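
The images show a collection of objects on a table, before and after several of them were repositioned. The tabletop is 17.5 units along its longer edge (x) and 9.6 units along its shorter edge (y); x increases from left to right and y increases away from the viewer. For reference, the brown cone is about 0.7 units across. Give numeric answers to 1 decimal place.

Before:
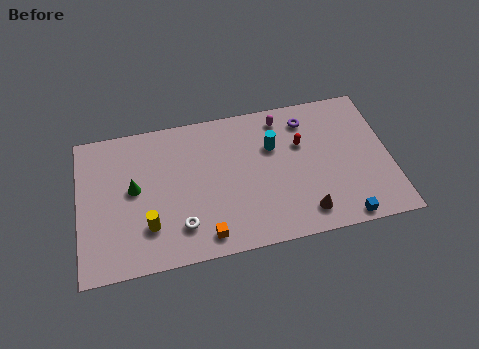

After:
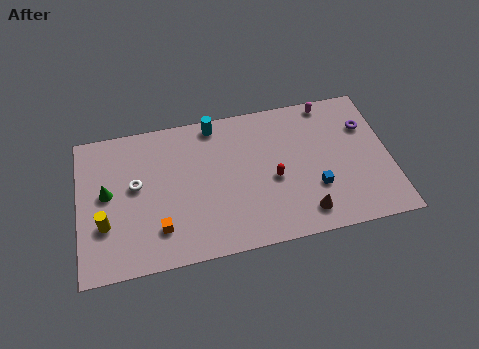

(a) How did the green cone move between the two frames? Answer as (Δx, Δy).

(-1.5, 0.0)

The green cone was at about (3.1, 5.2) and moved to about (1.6, 5.2).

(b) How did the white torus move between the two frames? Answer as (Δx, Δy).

(-2.4, 3.2)

From the two frames, the white torus sits at roughly (5.6, 2.2) before and (3.2, 5.4) after.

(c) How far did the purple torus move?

3.5

From (13.0, 7.8) to (16.3, 6.7), the purple torus covered √(3.3² + 1.1²) ≈ 3.5 units.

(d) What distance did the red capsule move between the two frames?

2.6

From (12.6, 6.2) to (10.9, 4.2), the red capsule covered √(1.7² + 2.0²) ≈ 2.6 units.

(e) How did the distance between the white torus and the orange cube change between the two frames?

+1.7

They were about 1.6 units apart before and 3.3 after — 1.7 units further apart.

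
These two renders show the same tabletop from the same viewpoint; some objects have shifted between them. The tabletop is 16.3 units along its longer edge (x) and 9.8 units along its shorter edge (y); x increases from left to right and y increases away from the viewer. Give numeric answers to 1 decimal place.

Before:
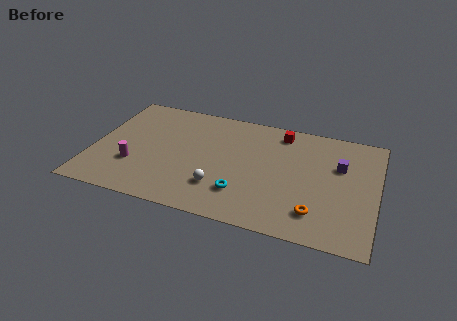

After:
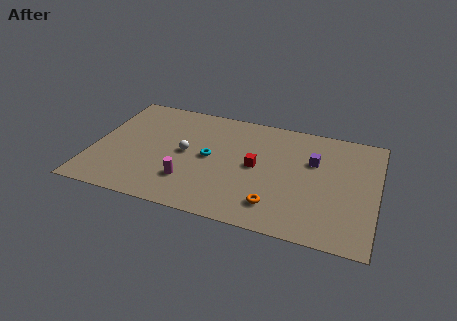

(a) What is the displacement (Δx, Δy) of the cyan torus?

(-2.1, 2.5)

The cyan torus was at about (8.8, 2.5) and moved to about (6.7, 5.0).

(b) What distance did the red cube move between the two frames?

3.6

From (10.6, 8.4) to (9.4, 5.0), the red cube covered √(1.2² + 3.4²) ≈ 3.6 units.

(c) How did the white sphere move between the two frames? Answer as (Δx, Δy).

(-2.2, 2.4)

The white sphere started near (7.5, 2.6) and ended near (5.3, 5.0).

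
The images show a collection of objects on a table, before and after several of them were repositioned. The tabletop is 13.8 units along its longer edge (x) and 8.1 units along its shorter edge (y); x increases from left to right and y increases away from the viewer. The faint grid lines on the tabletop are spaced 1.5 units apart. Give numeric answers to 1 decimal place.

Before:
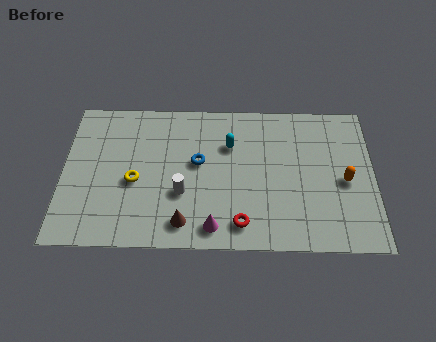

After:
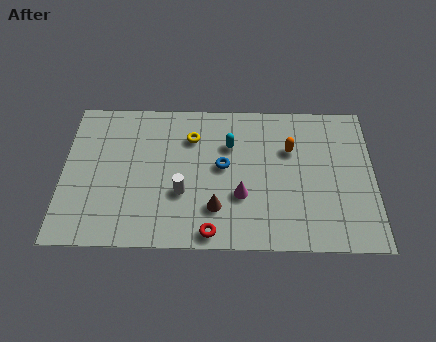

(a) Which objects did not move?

the white cylinder and the cyan capsule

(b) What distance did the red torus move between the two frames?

1.4

The red torus moved from about (7.9, 1.3) to (6.6, 0.8), a distance of √(1.3² + 0.5²) ≈ 1.4.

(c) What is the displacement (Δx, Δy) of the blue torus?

(1.1, -0.2)

The blue torus started near (6.0, 4.6) and ended near (7.1, 4.4).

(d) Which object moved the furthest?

the yellow torus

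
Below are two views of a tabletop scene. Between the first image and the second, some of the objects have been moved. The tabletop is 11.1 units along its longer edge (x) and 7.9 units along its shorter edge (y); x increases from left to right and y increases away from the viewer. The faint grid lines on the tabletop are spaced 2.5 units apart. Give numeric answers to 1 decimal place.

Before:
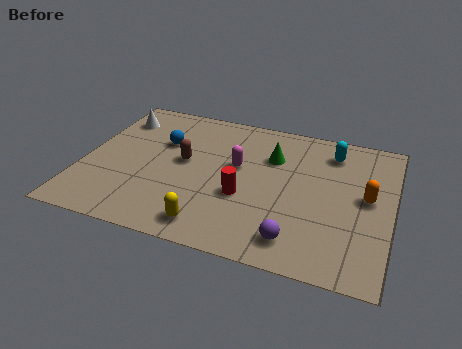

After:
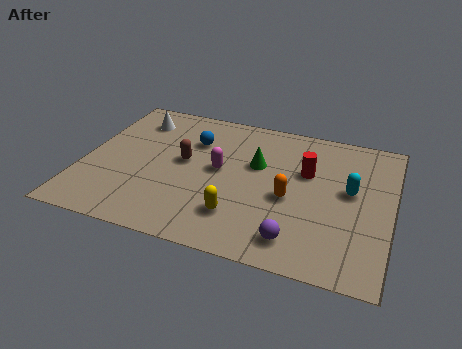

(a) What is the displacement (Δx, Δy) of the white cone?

(0.7, 0.1)

From the two frames, the white cone sits at roughly (0.9, 6.2) before and (1.6, 6.3) after.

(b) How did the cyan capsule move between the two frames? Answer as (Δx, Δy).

(0.8, -2.0)

The cyan capsule was at about (8.8, 6.4) and moved to about (9.6, 4.4).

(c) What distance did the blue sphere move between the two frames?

1.2

The blue sphere was near (2.7, 5.2) before and (3.8, 5.6) after, so it travelled √(1.1² + 0.4²) ≈ 1.2 units.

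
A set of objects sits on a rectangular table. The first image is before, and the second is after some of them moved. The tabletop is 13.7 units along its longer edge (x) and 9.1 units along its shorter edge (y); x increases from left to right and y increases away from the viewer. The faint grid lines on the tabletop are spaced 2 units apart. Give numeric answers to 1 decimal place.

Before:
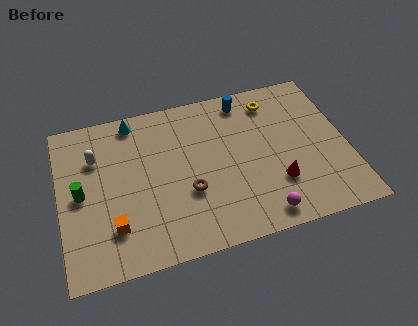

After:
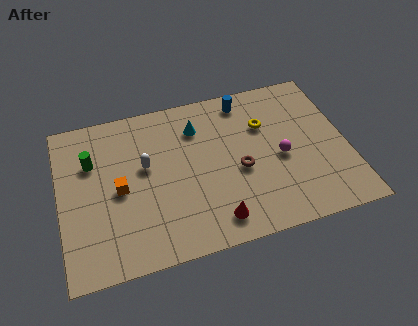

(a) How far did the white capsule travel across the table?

2.5

From (1.8, 6.4) to (4.1, 5.3), the white capsule covered √(2.3² + 1.1²) ≈ 2.5 units.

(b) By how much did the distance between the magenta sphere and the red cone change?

+2.5

The distance was about 1.8 in the first image and 4.3 in the second, so they moved 2.5 units further apart.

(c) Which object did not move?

the blue cylinder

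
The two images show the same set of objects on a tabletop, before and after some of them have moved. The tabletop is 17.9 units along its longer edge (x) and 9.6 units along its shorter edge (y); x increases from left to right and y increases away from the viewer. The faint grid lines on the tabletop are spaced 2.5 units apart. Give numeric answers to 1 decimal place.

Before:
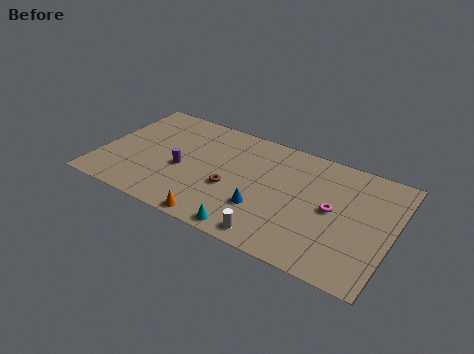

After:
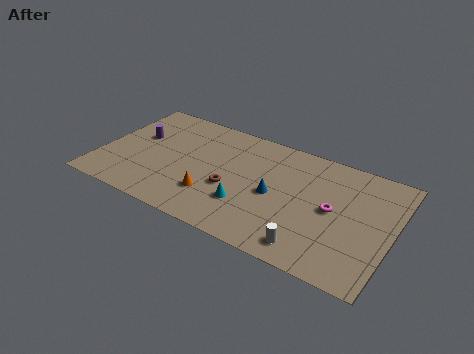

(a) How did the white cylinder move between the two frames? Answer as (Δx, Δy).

(2.2, 0.3)

The white cylinder started near (11.2, 1.1) and ended near (13.4, 1.4).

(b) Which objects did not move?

the magenta torus and the brown torus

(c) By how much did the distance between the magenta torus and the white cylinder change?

-1.3

They were about 4.9 units apart before and 3.6 after — 1.3 units closer together.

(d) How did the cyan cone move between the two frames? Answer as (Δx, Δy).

(-0.5, 2.0)

From the two frames, the cyan cone sits at roughly (9.8, 0.9) before and (9.3, 2.9) after.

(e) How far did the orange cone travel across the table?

2.0

From (7.8, 0.8) to (7.2, 2.7), the orange cone covered √(0.6² + 1.9²) ≈ 2.0 units.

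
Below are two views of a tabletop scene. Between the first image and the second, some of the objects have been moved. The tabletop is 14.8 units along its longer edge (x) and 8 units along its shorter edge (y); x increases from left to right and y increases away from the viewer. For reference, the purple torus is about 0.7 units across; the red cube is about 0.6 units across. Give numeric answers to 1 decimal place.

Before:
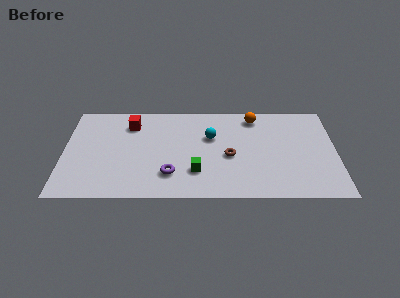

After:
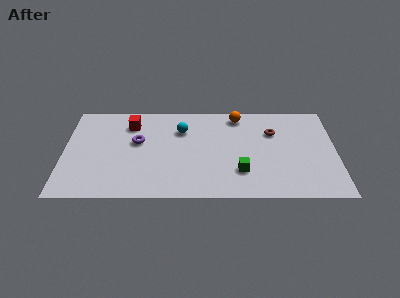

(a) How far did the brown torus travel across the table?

3.1

The brown torus was near (9.0, 3.5) before and (11.4, 5.5) after, so it travelled √(2.4² + 2.0²) ≈ 3.1 units.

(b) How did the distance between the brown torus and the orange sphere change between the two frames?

-1.2

They were about 3.6 units apart before and 2.4 after — 1.2 units closer together.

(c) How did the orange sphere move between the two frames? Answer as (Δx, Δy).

(-0.9, 0.1)

The orange sphere started near (10.4, 6.8) and ended near (9.5, 6.9).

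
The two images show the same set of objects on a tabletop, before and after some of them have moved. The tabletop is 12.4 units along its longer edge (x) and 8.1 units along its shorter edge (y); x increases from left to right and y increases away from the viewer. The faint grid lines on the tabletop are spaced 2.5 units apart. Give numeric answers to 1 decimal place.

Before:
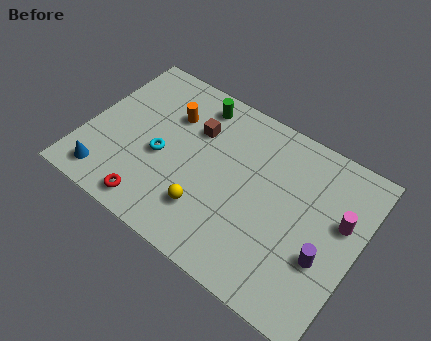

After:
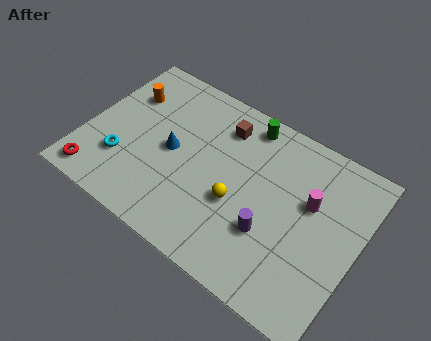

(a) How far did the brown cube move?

1.4

The brown cube moved from about (4.7, 5.6) to (5.8, 6.4), a distance of √(1.1² + 0.8²) ≈ 1.4.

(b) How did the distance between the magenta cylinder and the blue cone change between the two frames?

-4.5

They were about 10.8 units apart before and 6.3 after — 4.5 units closer together.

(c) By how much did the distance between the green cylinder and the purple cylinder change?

-2.9

The distance was about 7.7 in the first image and 4.8 in the second, so they moved 2.9 units closer together.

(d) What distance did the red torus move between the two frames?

2.6

From (3.6, 1.0) to (1.0, 1.0), the red torus covered √(2.6² + 0.0²) ≈ 2.6 units.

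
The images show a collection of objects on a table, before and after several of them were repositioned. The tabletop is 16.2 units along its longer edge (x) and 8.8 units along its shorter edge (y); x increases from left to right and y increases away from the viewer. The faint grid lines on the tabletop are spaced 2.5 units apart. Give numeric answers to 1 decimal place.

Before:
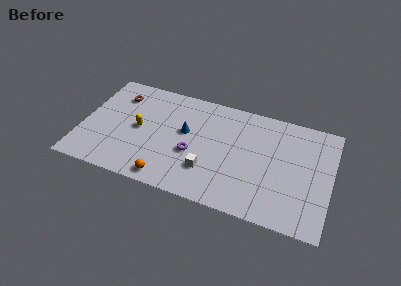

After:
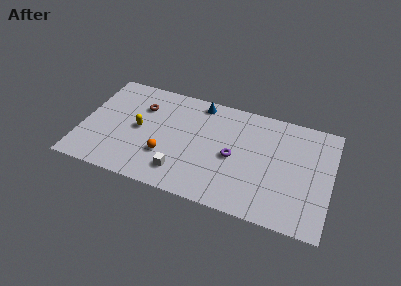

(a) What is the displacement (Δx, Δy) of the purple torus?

(2.6, 0.6)

From the two frames, the purple torus sits at roughly (7.3, 3.5) before and (9.9, 4.1) after.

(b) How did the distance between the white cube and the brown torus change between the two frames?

-2.2

Before: roughly 7.6 units apart; after: 5.4. That's 2.2 units closer together.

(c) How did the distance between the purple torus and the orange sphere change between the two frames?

+1.6

They were about 2.9 units apart before and 4.5 after — 1.6 units further apart.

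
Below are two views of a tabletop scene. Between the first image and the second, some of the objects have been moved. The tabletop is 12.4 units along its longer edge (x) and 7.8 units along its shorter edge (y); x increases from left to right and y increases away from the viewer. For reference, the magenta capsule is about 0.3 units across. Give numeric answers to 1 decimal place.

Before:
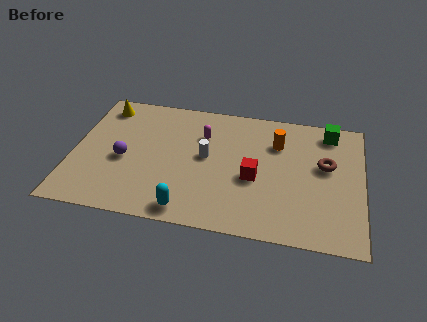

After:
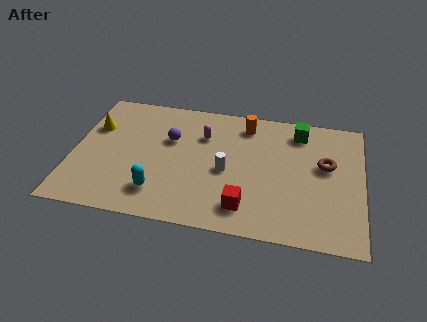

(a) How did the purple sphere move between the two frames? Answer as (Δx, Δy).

(1.9, 1.6)

The purple sphere was at about (2.2, 3.4) and moved to about (4.1, 5.0).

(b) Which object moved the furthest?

the purple sphere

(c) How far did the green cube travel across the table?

1.3

The green cube moved from about (10.9, 6.7) to (9.6, 6.5), a distance of √(1.3² + 0.2²) ≈ 1.3.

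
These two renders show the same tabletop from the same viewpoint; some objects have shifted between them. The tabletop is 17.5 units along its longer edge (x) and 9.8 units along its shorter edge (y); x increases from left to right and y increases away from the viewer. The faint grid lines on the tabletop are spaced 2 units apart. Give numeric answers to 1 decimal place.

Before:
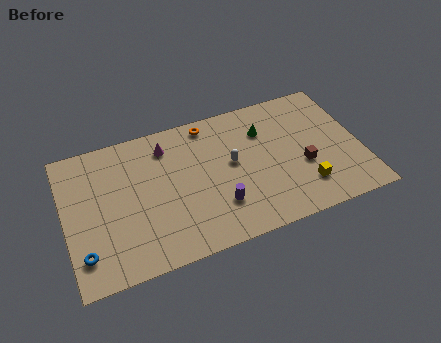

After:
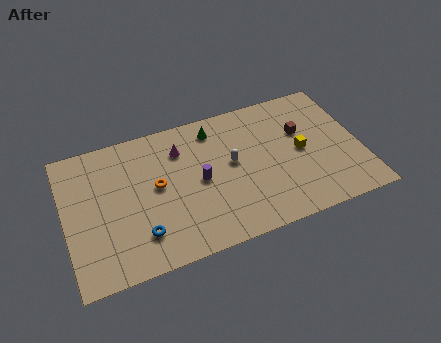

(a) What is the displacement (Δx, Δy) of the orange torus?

(-3.4, -3.4)

The orange torus started near (8.8, 8.7) and ended near (5.4, 5.3).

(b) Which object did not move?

the white capsule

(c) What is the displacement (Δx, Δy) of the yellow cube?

(0.1, 2.6)

From the two frames, the yellow cube sits at roughly (13.9, 2.3) before and (14.0, 4.9) after.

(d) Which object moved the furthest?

the orange torus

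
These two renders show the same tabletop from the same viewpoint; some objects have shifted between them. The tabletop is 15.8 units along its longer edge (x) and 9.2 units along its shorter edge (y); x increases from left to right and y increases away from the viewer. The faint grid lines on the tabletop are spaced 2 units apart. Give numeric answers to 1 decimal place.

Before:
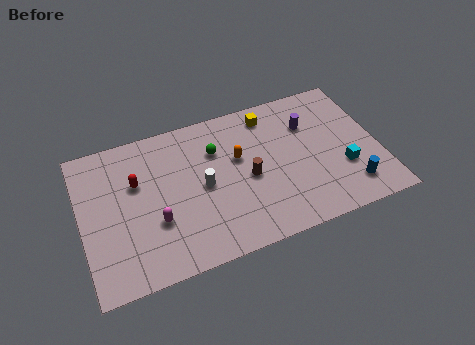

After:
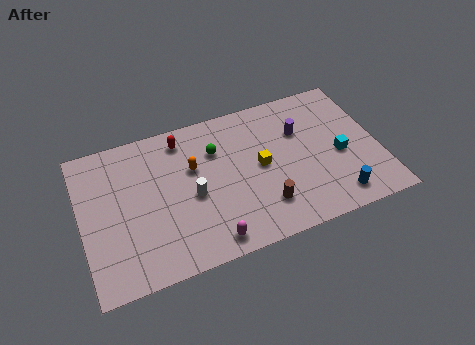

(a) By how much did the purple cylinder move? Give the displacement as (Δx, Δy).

(-0.5, -0.3)

The purple cylinder was at about (12.3, 6.5) and moved to about (11.8, 6.2).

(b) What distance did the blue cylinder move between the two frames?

0.9

The blue cylinder moved from about (14.0, 1.8) to (13.2, 1.4), a distance of √(0.8² + 0.4²) ≈ 0.9.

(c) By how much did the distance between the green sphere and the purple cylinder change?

-0.5

The distance was about 5.0 in the first image and 4.5 in the second, so they moved 0.5 units closer together.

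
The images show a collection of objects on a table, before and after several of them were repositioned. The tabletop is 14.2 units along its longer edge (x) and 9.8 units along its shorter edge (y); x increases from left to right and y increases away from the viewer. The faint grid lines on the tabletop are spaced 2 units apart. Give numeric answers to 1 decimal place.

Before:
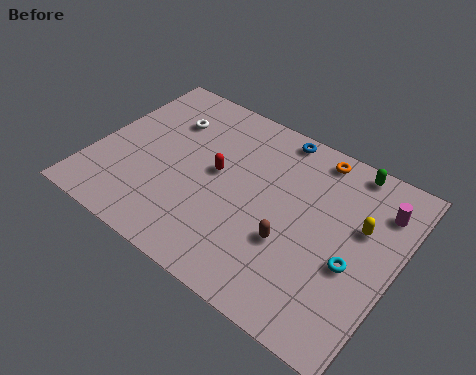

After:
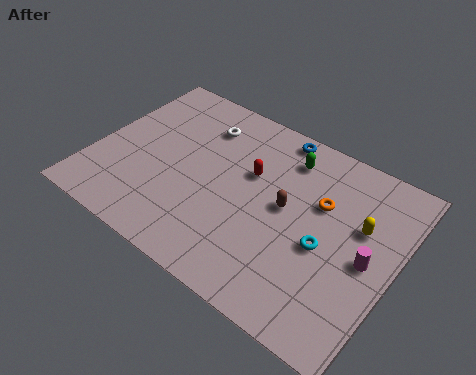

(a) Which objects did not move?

the blue torus and the yellow capsule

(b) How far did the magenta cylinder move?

2.9

The magenta cylinder was near (13.1, 7.5) before and (13.0, 4.6) after, so it travelled √(0.1² + 2.9²) ≈ 2.9 units.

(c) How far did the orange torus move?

2.5

The orange torus moved from about (9.8, 8.7) to (10.5, 6.3), a distance of √(0.7² + 2.4²) ≈ 2.5.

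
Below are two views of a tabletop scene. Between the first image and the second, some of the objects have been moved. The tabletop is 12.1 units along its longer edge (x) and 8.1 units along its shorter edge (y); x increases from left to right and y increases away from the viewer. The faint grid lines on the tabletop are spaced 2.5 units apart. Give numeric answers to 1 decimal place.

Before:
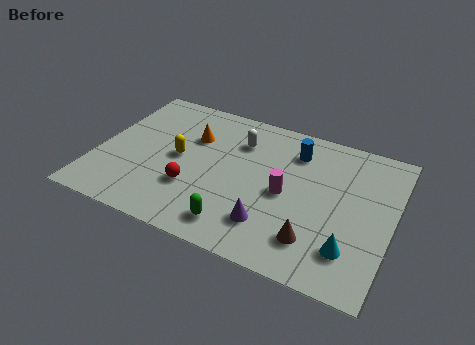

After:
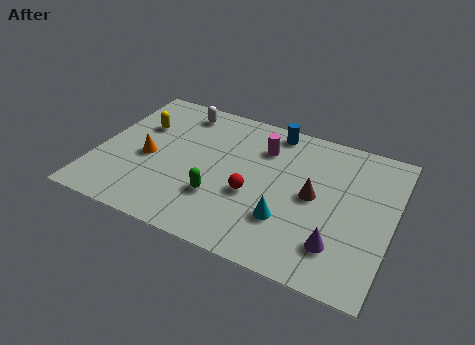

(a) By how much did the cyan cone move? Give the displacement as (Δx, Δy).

(-2.6, 0.5)

The cyan cone was at about (10.6, 1.9) and moved to about (8.0, 2.4).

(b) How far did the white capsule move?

2.8

The white capsule moved from about (5.6, 6.0) to (3.0, 6.9), a distance of √(2.6² + 0.9²) ≈ 2.8.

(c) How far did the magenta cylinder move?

2.5

The magenta cylinder was near (7.8, 3.8) before and (6.6, 6.0) after, so it travelled √(1.2² + 2.2²) ≈ 2.5 units.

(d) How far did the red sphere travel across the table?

2.5

The red sphere moved from about (4.1, 2.6) to (6.5, 3.2), a distance of √(2.4² + 0.6²) ≈ 2.5.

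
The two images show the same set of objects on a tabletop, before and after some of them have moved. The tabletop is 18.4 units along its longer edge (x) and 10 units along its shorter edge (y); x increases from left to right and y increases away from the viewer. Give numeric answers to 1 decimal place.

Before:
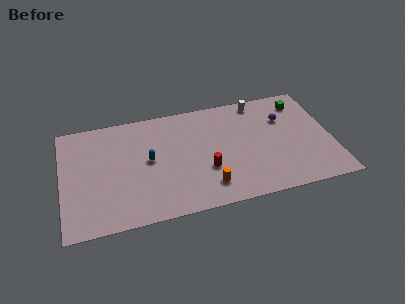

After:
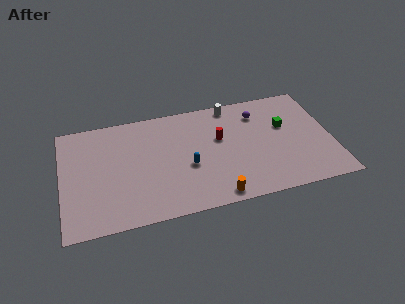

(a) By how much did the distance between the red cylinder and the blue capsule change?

-1.2

Before: roughly 4.2 units apart; after: 3.0. That's 1.2 units closer together.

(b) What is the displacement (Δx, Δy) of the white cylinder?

(-1.9, 0.1)

From the two frames, the white cylinder sits at roughly (13.7, 8.9) before and (11.8, 9.0) after.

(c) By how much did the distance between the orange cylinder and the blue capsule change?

-1.5

Before: roughly 5.0 units apart; after: 3.5. That's 1.5 units closer together.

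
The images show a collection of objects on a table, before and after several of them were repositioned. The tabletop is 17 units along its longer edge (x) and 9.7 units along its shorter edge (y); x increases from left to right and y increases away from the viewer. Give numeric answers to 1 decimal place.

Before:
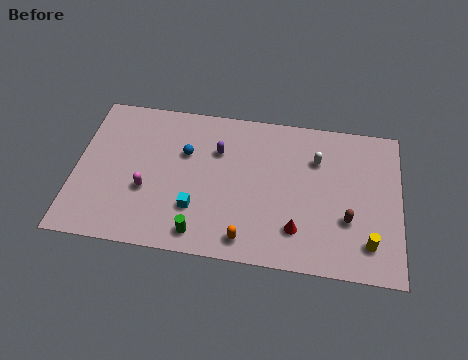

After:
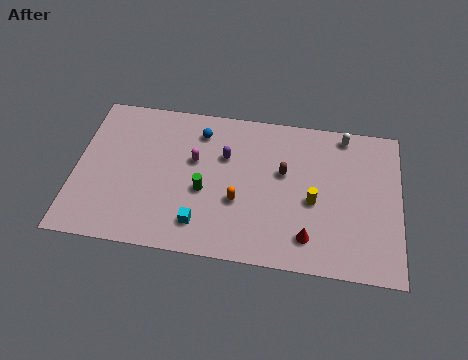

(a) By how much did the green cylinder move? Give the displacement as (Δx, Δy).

(0.1, 2.7)

From the two frames, the green cylinder sits at roughly (6.7, 1.3) before and (6.8, 4.0) after.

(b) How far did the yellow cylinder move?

3.6

From (15.4, 2.0) to (12.5, 4.2), the yellow cylinder covered √(2.9² + 2.2²) ≈ 3.6 units.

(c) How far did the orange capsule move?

2.4

The orange capsule moved from about (9.1, 1.3) to (8.6, 3.6), a distance of √(0.5² + 2.3²) ≈ 2.4.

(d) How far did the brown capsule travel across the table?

4.2

The brown capsule was near (14.3, 3.3) before and (10.9, 5.8) after, so it travelled √(3.4² + 2.5²) ≈ 4.2 units.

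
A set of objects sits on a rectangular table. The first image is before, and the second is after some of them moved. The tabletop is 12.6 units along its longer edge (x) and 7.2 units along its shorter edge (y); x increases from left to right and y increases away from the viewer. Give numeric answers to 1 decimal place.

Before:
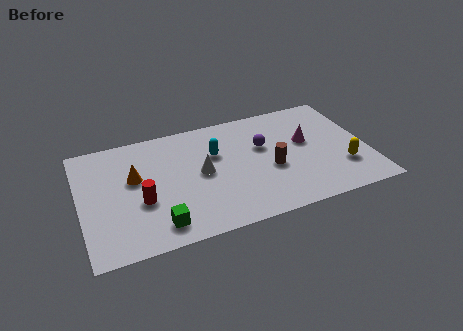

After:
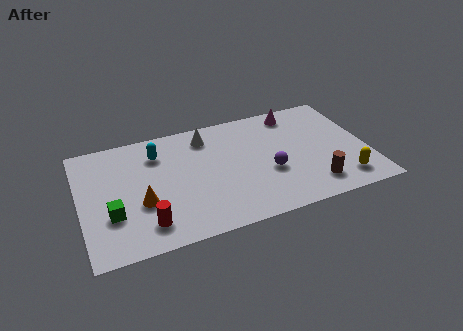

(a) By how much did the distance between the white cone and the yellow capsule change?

+0.9

Before: roughly 6.3 units apart; after: 7.2. That's 0.9 units further apart.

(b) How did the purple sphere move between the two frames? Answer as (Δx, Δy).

(0.1, -1.7)

The purple sphere started near (8.1, 4.5) and ended near (8.2, 2.8).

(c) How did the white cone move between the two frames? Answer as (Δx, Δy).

(0.4, 2.2)

From the two frames, the white cone sits at roughly (5.3, 3.7) before and (5.7, 5.9) after.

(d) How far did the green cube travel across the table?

2.2

The green cube was near (3.2, 1.2) before and (1.3, 2.4) after, so it travelled √(1.9² + 1.2²) ≈ 2.2 units.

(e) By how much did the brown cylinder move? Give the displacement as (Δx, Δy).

(1.7, -1.6)

From the two frames, the brown cylinder sits at roughly (8.3, 3.0) before and (10.0, 1.4) after.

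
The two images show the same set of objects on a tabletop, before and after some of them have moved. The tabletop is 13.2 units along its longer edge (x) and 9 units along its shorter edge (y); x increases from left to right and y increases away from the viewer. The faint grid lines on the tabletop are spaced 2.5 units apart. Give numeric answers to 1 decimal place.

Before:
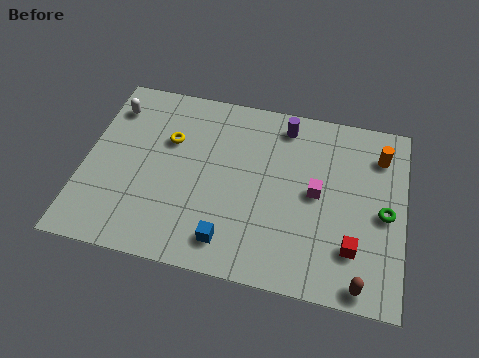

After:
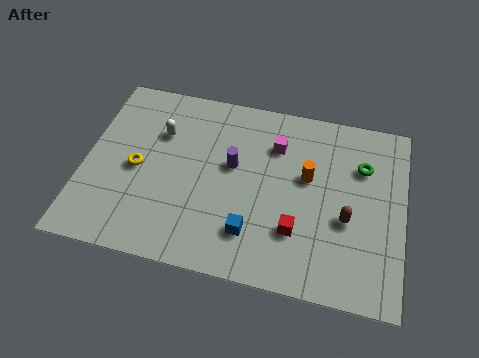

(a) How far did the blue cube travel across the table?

1.1

The blue cube moved from about (6.2, 1.5) to (7.1, 2.1), a distance of √(0.9² + 0.6²) ≈ 1.1.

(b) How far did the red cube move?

2.3

From (11.2, 2.3) to (8.9, 2.6), the red cube covered √(2.3² + 0.3²) ≈ 2.3 units.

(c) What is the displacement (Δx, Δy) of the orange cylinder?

(-2.9, -1.7)

From the two frames, the orange cylinder sits at roughly (12.1, 7.0) before and (9.2, 5.3) after.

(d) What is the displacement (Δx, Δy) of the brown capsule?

(-0.7, 2.8)

From the two frames, the brown capsule sits at roughly (11.6, 0.8) before and (10.9, 3.6) after.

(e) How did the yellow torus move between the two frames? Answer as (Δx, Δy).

(-1.2, -1.7)

The yellow torus started near (3.4, 5.9) and ended near (2.2, 4.2).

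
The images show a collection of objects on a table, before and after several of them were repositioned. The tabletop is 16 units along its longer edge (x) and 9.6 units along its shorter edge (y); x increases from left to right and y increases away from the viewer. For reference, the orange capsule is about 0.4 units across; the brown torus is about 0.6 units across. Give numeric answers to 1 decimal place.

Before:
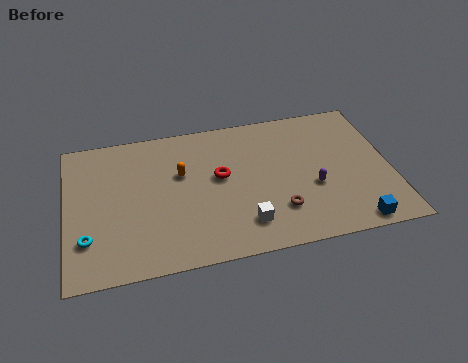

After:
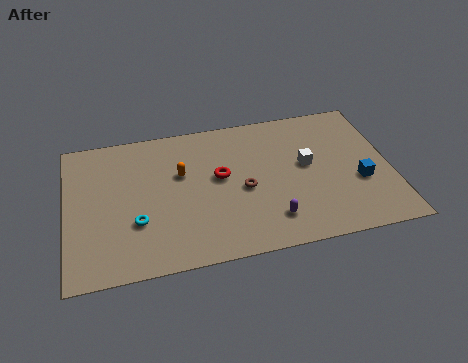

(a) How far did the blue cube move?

2.7

From (13.9, 0.9) to (14.4, 3.6), the blue cube covered √(0.5² + 2.7²) ≈ 2.7 units.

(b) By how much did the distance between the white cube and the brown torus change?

+1.6

They were about 1.8 units apart before and 3.4 after — 1.6 units further apart.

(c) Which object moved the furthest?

the white cube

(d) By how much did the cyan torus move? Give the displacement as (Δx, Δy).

(2.4, 0.6)

The cyan torus started near (1.0, 2.6) and ended near (3.4, 3.2).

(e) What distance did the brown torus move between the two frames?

2.4

The brown torus was near (10.3, 2.5) before and (8.7, 4.3) after, so it travelled √(1.6² + 1.8²) ≈ 2.4 units.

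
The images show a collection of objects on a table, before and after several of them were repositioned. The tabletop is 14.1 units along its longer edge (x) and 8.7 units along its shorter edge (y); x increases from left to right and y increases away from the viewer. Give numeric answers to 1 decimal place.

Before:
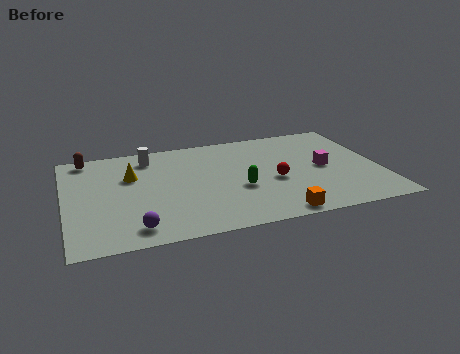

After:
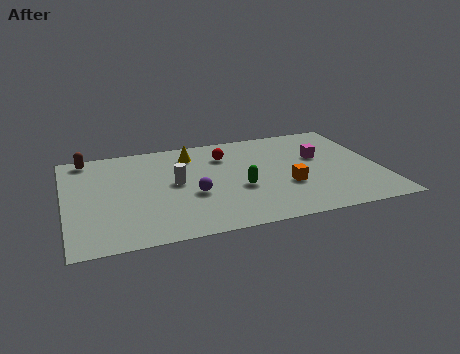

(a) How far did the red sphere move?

3.4

The red sphere was near (9.3, 3.7) before and (7.3, 6.5) after, so it travelled √(2.0² + 2.8²) ≈ 3.4 units.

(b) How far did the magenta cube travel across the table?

1.0

The magenta cube moved from about (11.6, 4.3) to (11.5, 5.3), a distance of √(0.1² + 1.0²) ≈ 1.0.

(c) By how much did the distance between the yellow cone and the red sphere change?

-5.0

Before: roughly 6.6 units apart; after: 1.6. That's 5.0 units closer together.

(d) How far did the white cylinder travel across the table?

2.8

The white cylinder moved from about (3.9, 7.2) to (4.9, 4.6), a distance of √(1.0² + 2.6²) ≈ 2.8.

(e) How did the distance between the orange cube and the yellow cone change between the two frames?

-2.2

They were about 7.8 units apart before and 5.6 after — 2.2 units closer together.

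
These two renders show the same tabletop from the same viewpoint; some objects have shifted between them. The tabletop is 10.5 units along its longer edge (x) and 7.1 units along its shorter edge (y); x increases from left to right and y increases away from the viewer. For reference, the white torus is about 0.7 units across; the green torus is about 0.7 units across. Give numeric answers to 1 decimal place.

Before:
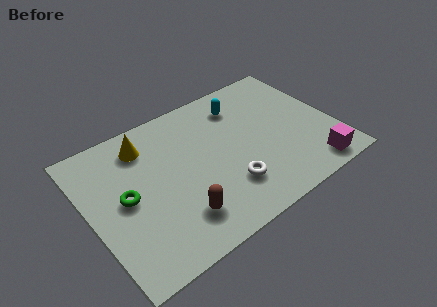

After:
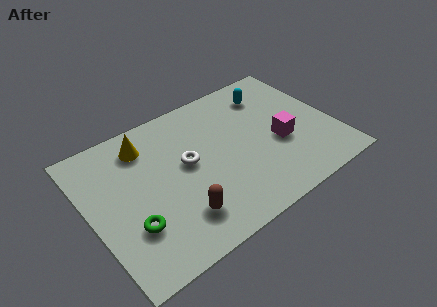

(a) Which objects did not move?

the brown capsule and the yellow cone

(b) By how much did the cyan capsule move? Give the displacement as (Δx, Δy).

(1.3, 0.0)

From the two frames, the cyan capsule sits at roughly (6.9, 5.6) before and (8.2, 5.6) after.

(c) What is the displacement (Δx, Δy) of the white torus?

(-1.4, 2.0)

From the two frames, the white torus sits at roughly (5.6, 1.9) before and (4.2, 3.9) after.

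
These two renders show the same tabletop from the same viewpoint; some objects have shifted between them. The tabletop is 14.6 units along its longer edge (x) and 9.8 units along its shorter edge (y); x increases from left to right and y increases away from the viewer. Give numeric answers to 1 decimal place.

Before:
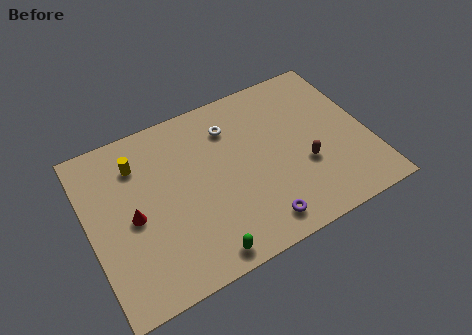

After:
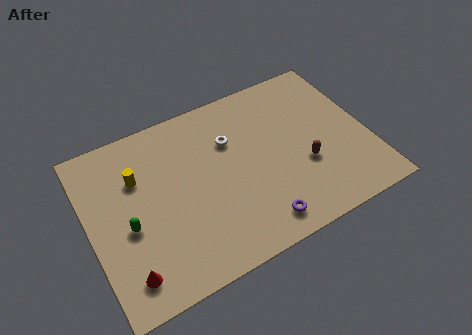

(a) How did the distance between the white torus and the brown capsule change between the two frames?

-0.5

The distance was about 5.2 in the first image and 4.7 in the second, so they moved 0.5 units closer together.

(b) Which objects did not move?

the brown capsule and the purple torus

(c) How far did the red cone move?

3.0

From (2.2, 4.6) to (1.5, 1.7), the red cone covered √(0.7² + 2.9²) ≈ 3.0 units.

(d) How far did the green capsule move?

4.7

The green capsule was near (5.3, 1.0) before and (1.9, 4.2) after, so it travelled √(3.4² + 3.2²) ≈ 4.7 units.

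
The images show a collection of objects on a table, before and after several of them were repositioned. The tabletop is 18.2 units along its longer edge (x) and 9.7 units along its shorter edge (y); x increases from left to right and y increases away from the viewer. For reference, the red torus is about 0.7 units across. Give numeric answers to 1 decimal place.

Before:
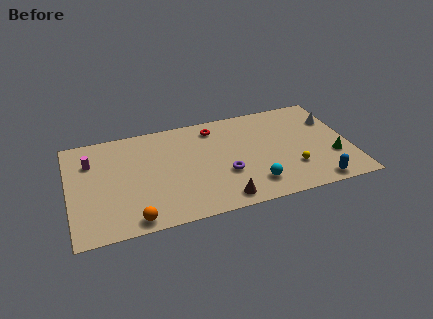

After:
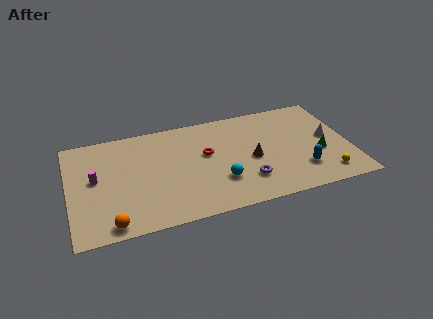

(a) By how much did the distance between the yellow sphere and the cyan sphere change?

+4.2

Before: roughly 2.7 units apart; after: 6.9. That's 4.2 units further apart.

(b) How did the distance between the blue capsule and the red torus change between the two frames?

-2.6

The distance was about 9.4 in the first image and 6.8 in the second, so they moved 2.6 units closer together.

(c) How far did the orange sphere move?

1.4

The orange sphere was near (3.9, 1.0) before and (2.5, 1.0) after, so it travelled √(1.4² + 0.0²) ≈ 1.4 units.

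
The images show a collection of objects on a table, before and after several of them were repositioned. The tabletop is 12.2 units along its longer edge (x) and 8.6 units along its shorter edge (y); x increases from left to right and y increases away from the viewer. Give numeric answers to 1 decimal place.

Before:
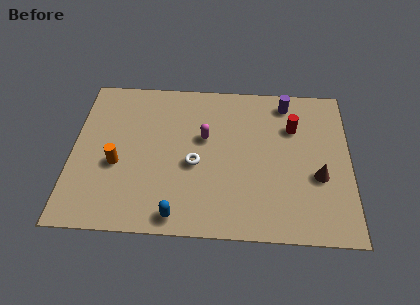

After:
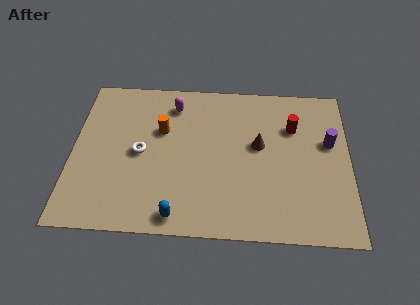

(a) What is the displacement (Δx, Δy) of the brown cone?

(-2.6, 1.6)

From the two frames, the brown cone sits at roughly (10.8, 3.3) before and (8.2, 4.9) after.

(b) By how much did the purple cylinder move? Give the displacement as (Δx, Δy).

(1.9, -2.2)

The purple cylinder started near (9.4, 7.4) and ended near (11.3, 5.2).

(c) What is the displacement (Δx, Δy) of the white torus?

(-2.4, 0.5)

From the two frames, the white torus sits at roughly (5.4, 3.7) before and (3.0, 4.2) after.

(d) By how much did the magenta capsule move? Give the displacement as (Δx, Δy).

(-1.4, 1.8)

The magenta capsule started near (5.8, 5.2) and ended near (4.4, 7.0).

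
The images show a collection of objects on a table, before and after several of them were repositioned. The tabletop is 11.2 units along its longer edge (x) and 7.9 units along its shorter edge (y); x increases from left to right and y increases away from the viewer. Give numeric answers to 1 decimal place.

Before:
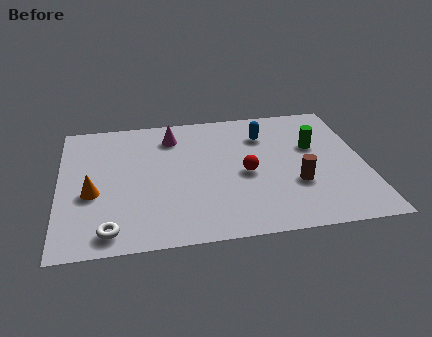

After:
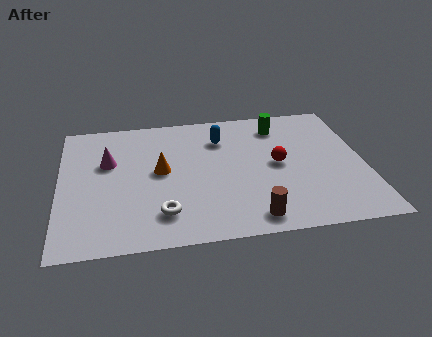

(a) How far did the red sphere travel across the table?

1.3

The red sphere was near (6.8, 3.6) before and (8.0, 4.0) after, so it travelled √(1.2² + 0.4²) ≈ 1.3 units.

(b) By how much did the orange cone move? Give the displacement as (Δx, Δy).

(2.5, 1.0)

The orange cone started near (1.2, 3.2) and ended near (3.7, 4.2).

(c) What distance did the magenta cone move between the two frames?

2.7

The magenta cone moved from about (4.2, 6.3) to (1.8, 5.0), a distance of √(2.4² + 1.3²) ≈ 2.7.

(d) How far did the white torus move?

2.0

The white torus was near (1.8, 1.0) before and (3.7, 1.7) after, so it travelled √(1.9² + 0.7²) ≈ 2.0 units.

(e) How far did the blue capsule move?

1.6

The blue capsule was near (7.6, 5.9) before and (6.0, 5.9) after, so it travelled √(1.6² + 0.0²) ≈ 1.6 units.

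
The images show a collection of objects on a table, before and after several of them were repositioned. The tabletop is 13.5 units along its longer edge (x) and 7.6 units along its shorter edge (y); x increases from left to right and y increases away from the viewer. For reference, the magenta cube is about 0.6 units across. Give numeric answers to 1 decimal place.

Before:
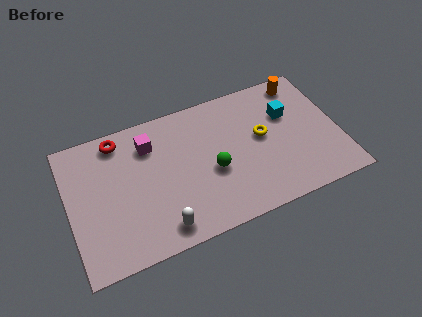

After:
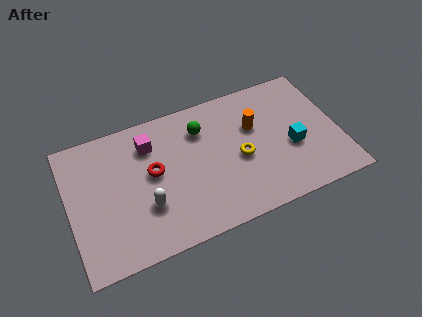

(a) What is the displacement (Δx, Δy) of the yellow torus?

(-1.2, -0.8)

From the two frames, the yellow torus sits at roughly (9.7, 4.2) before and (8.5, 3.4) after.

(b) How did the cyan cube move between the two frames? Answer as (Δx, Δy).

(0.0, -1.9)

The cyan cube was at about (11.1, 5.0) and moved to about (11.1, 3.1).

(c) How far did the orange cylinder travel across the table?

3.1

The orange cylinder moved from about (12.0, 6.6) to (9.4, 4.9), a distance of √(2.6² + 1.7²) ≈ 3.1.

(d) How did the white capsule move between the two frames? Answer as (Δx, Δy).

(-0.6, 1.4)

From the two frames, the white capsule sits at roughly (4.3, 1.1) before and (3.7, 2.5) after.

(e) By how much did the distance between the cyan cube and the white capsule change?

-0.4

Before: roughly 7.8 units apart; after: 7.4. That's 0.4 units closer together.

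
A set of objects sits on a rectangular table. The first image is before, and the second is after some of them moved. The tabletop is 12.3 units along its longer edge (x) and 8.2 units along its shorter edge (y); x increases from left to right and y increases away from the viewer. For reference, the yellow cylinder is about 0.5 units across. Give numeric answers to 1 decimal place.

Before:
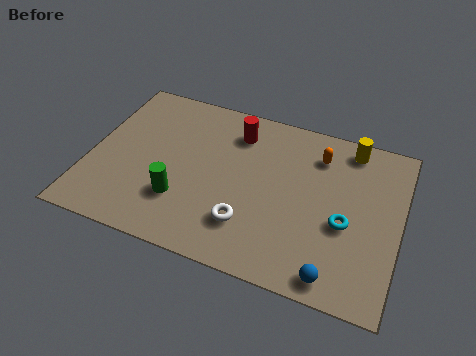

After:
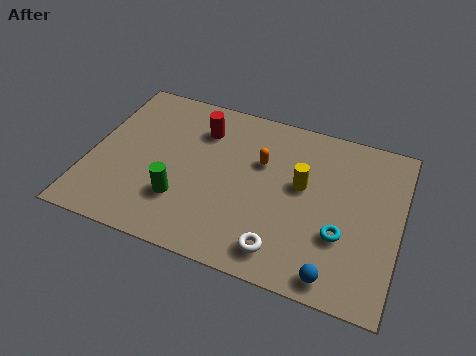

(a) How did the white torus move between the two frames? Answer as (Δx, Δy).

(1.4, -0.8)

The white torus started near (6.5, 2.1) and ended near (7.9, 1.3).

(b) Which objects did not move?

the green cylinder and the blue sphere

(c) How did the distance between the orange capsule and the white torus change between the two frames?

-0.7

They were about 4.9 units apart before and 4.2 after — 0.7 units closer together.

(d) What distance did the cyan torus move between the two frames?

0.6

The cyan torus was near (10.2, 3.4) before and (10.1, 2.8) after, so it travelled √(0.1² + 0.6²) ≈ 0.6 units.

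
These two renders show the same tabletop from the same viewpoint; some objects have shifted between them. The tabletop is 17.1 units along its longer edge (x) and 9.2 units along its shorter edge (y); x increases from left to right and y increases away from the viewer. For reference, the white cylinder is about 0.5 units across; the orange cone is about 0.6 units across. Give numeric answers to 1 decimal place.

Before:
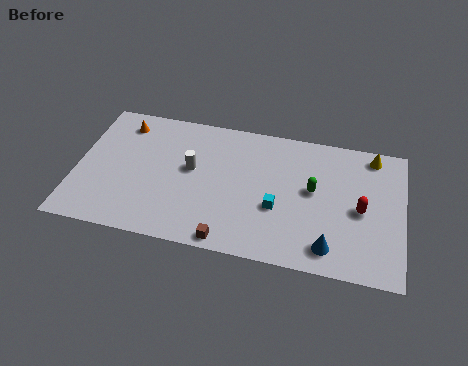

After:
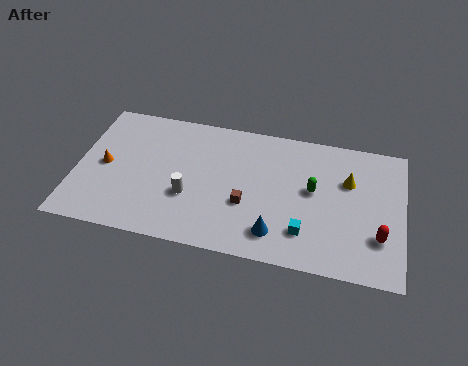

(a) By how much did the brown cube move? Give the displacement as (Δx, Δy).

(0.8, 2.6)

From the two frames, the brown cube sits at roughly (8.2, 0.8) before and (9.0, 3.4) after.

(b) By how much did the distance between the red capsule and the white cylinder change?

+1.0

Before: roughly 8.9 units apart; after: 9.9. That's 1.0 units further apart.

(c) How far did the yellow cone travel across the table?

2.3

The yellow cone was near (15.4, 8.1) before and (14.2, 6.1) after, so it travelled √(1.2² + 2.0²) ≈ 2.3 units.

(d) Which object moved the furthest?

the orange cone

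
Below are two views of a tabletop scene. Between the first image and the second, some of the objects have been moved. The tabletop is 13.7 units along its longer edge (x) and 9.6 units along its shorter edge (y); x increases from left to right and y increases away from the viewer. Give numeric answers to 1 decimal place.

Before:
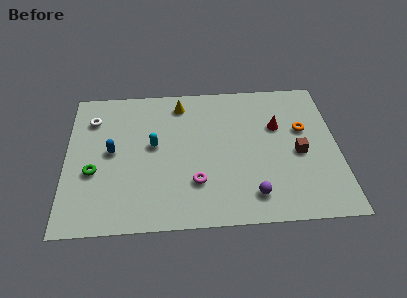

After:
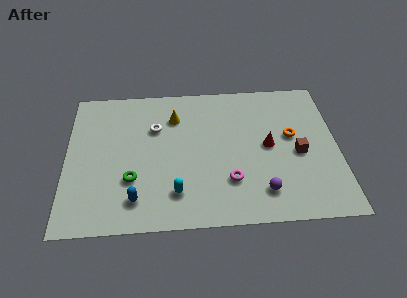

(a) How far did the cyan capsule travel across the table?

3.4

From (4.4, 5.3) to (5.5, 2.1), the cyan capsule covered √(1.1² + 3.2²) ≈ 3.4 units.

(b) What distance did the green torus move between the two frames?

2.0

The green torus was near (1.4, 3.7) before and (3.3, 3.1) after, so it travelled √(1.9² + 0.6²) ≈ 2.0 units.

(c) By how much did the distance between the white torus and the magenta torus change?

-1.6

They were about 6.9 units apart before and 5.3 after — 1.6 units closer together.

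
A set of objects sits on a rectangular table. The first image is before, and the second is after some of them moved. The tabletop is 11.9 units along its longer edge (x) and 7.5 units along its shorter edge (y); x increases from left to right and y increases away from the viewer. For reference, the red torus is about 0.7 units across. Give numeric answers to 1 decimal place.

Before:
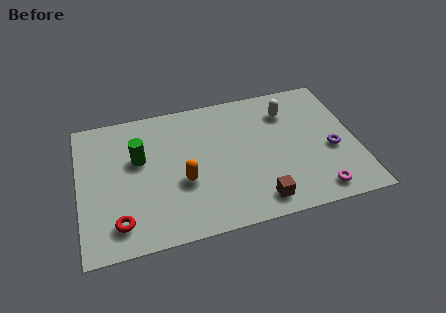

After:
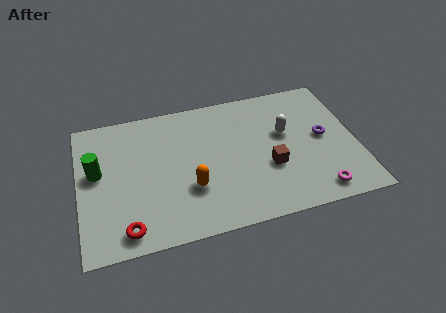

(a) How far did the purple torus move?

0.9

The purple torus moved from about (10.8, 3.1) to (10.5, 3.9), a distance of √(0.3² + 0.8²) ≈ 0.9.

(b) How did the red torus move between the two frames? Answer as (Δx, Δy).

(0.3, -0.4)

The red torus was at about (1.6, 1.4) and moved to about (1.9, 1.0).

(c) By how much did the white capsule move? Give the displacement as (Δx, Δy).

(-0.2, -1.2)

The white capsule started near (9.1, 5.7) and ended near (8.9, 4.5).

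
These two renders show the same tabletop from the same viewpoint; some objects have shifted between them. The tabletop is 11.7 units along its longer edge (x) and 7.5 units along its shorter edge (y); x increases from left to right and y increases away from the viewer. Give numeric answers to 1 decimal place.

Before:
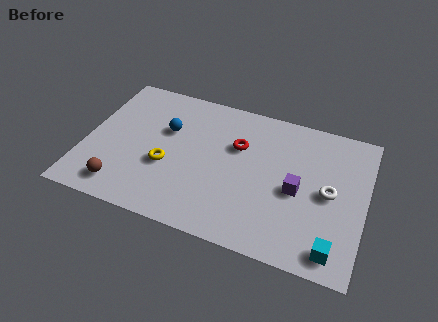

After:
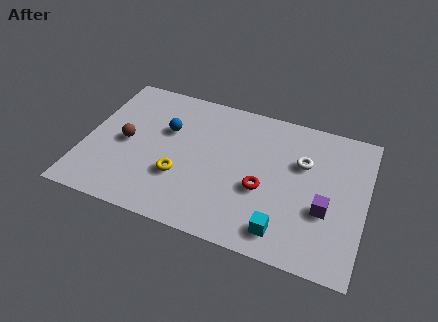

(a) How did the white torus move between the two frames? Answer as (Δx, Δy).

(-1.2, 1.2)

From the two frames, the white torus sits at roughly (10.2, 3.7) before and (9.0, 4.9) after.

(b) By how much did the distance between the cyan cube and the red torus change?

-3.7

Before: roughly 5.8 units apart; after: 2.1. That's 3.7 units closer together.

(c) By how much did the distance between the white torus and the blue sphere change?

-1.3

The distance was about 7.0 in the first image and 5.7 in the second, so they moved 1.3 units closer together.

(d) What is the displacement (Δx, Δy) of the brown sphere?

(-0.1, 2.4)

The brown sphere started near (1.8, 1.2) and ended near (1.7, 3.6).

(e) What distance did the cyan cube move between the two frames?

2.1

The cyan cube moved from about (10.6, 1.0) to (8.5, 1.2), a distance of √(2.1² + 0.2²) ≈ 2.1.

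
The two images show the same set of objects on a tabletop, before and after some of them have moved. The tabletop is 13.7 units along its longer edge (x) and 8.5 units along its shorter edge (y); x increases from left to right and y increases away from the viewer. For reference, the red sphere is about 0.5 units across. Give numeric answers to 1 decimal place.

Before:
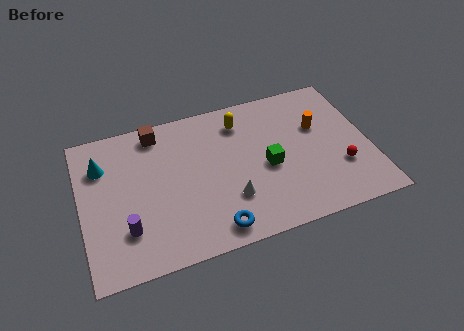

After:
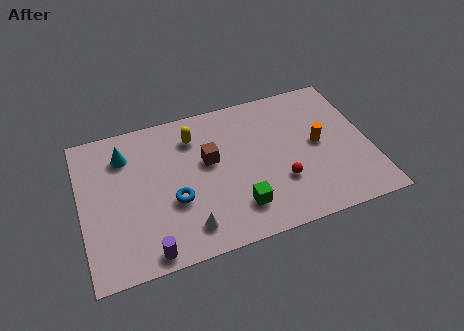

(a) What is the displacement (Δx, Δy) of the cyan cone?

(1.1, 0.3)

The cyan cone was at about (1.1, 6.2) and moved to about (2.2, 6.5).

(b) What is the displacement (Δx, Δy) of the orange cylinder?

(-0.1, -1.0)

From the two frames, the orange cylinder sits at roughly (11.4, 5.4) before and (11.3, 4.4) after.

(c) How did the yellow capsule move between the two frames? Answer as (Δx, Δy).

(-2.3, -0.2)

The yellow capsule started near (7.8, 6.8) and ended near (5.5, 6.6).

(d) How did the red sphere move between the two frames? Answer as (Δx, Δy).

(-2.9, 0.0)

From the two frames, the red sphere sits at roughly (12.2, 2.7) before and (9.3, 2.7) after.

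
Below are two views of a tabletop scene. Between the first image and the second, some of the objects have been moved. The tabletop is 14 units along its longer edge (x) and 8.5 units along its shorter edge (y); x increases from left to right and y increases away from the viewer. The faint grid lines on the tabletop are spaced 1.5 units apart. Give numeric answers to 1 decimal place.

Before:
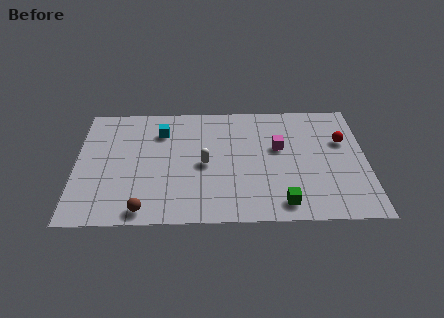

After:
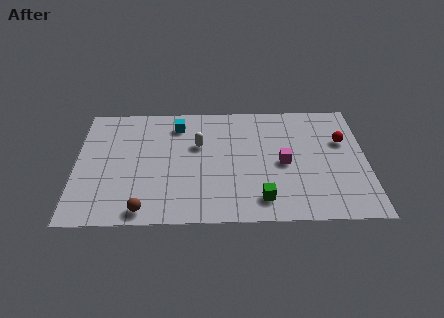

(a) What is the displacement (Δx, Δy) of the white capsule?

(-0.3, 1.4)

From the two frames, the white capsule sits at roughly (6.2, 4.0) before and (5.9, 5.4) after.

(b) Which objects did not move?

the red sphere and the brown sphere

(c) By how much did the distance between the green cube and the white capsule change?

+0.3

Before: roughly 4.6 units apart; after: 4.9. That's 0.3 units further apart.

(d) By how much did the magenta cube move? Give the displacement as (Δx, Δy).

(0.2, -1.1)

The magenta cube was at about (9.8, 5.1) and moved to about (10.0, 4.0).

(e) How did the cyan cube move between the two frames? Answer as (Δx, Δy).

(0.8, 0.5)

From the two frames, the cyan cube sits at roughly (4.1, 6.4) before and (4.9, 6.9) after.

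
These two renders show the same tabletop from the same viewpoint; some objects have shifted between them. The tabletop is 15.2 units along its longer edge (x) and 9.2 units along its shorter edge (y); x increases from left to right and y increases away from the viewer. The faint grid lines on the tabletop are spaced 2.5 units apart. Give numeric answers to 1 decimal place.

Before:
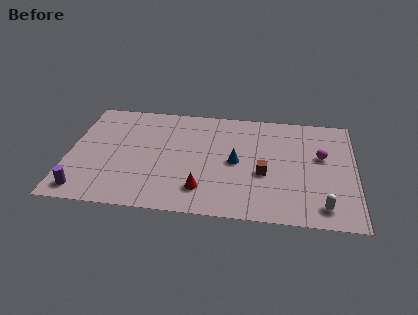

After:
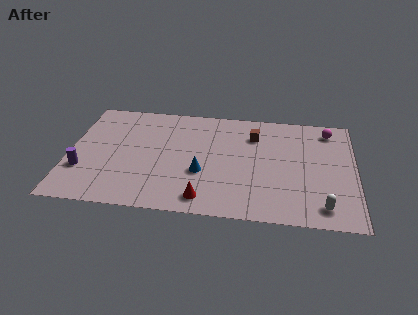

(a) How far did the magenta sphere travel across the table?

2.3

From (13.4, 5.5) to (13.8, 7.8), the magenta sphere covered √(0.4² + 2.3²) ≈ 2.3 units.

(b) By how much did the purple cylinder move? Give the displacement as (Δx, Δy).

(-0.2, 1.7)

The purple cylinder was at about (1.0, 1.2) and moved to about (0.8, 2.9).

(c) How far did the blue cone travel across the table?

2.1

The blue cone moved from about (8.9, 4.5) to (7.1, 3.4), a distance of √(1.8² + 1.1²) ≈ 2.1.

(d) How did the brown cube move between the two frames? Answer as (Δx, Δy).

(-0.6, 3.2)

The brown cube started near (10.4, 3.7) and ended near (9.8, 6.9).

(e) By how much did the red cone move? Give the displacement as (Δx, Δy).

(0.1, -0.7)

From the two frames, the red cone sits at roughly (7.2, 2.0) before and (7.3, 1.3) after.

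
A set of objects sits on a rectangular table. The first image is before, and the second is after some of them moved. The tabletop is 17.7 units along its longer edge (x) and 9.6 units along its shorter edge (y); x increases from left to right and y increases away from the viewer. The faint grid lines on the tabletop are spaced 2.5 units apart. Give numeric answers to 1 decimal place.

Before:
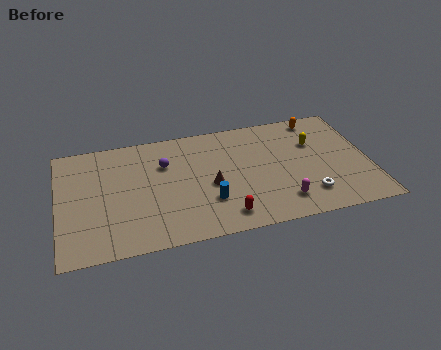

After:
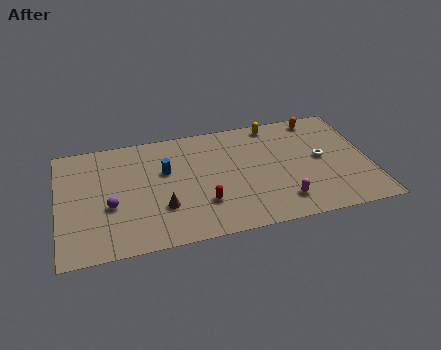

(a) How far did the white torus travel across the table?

3.1

The white torus was near (14.0, 2.1) before and (15.0, 5.0) after, so it travelled √(1.0² + 2.9²) ≈ 3.1 units.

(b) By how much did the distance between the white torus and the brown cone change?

+3.6

They were about 5.8 units apart before and 9.4 after — 3.6 units further apart.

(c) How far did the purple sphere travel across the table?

4.3

The purple sphere moved from about (6.1, 6.6) to (2.9, 3.8), a distance of √(3.2² + 2.8²) ≈ 4.3.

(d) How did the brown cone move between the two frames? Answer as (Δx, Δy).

(-2.8, -1.2)

The brown cone started near (8.6, 4.2) and ended near (5.8, 3.0).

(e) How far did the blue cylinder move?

3.9

From (8.4, 2.9) to (6.1, 6.0), the blue cylinder covered √(2.3² + 3.1²) ≈ 3.9 units.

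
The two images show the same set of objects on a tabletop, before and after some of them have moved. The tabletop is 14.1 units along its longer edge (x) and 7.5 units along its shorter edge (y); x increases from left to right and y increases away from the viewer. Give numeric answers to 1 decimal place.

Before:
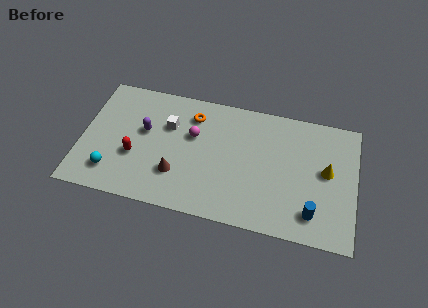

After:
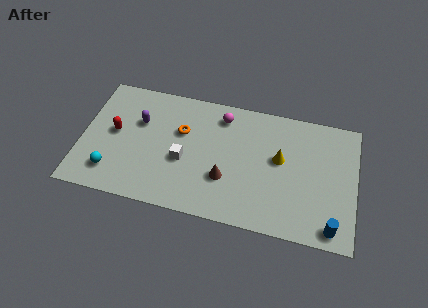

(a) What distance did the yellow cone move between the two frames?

2.4

The yellow cone moved from about (12.6, 4.1) to (10.2, 4.3), a distance of √(2.4² + 0.2²) ≈ 2.4.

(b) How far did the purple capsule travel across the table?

0.6

The purple capsule was near (3.2, 4.4) before and (2.9, 4.9) after, so it travelled √(0.3² + 0.5²) ≈ 0.6 units.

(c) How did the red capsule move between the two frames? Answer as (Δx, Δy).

(-1.1, 1.2)

The red capsule started near (2.8, 2.8) and ended near (1.7, 4.0).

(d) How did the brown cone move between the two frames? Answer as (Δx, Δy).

(2.5, 0.3)

The brown cone started near (5.0, 2.2) and ended near (7.5, 2.5).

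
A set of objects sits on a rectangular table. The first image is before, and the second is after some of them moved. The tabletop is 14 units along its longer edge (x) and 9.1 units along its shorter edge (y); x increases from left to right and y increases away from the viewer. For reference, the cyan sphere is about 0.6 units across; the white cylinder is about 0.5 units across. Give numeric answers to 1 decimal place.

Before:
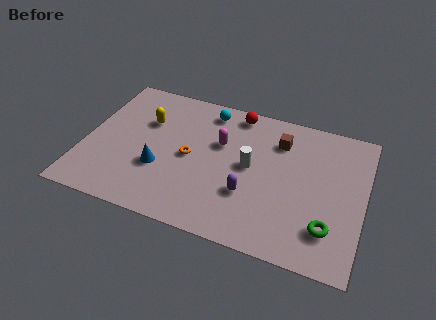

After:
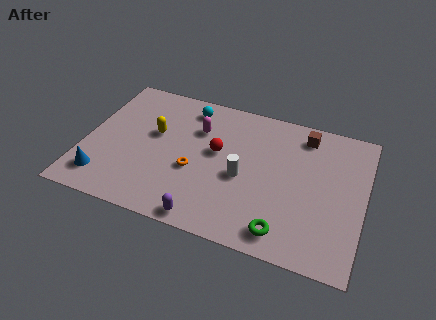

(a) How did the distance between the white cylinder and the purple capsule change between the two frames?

+1.7

The distance was about 1.8 in the first image and 3.5 in the second, so they moved 1.7 units further apart.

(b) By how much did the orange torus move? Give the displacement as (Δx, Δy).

(0.3, -0.8)

The orange torus was at about (5.3, 4.4) and moved to about (5.6, 3.6).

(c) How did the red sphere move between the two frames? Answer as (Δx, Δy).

(-0.7, -2.9)

From the two frames, the red sphere sits at roughly (7.3, 8.1) before and (6.6, 5.2) after.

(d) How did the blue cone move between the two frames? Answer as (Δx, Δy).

(-2.7, -1.5)

The blue cone started near (3.9, 3.2) and ended near (1.2, 1.7).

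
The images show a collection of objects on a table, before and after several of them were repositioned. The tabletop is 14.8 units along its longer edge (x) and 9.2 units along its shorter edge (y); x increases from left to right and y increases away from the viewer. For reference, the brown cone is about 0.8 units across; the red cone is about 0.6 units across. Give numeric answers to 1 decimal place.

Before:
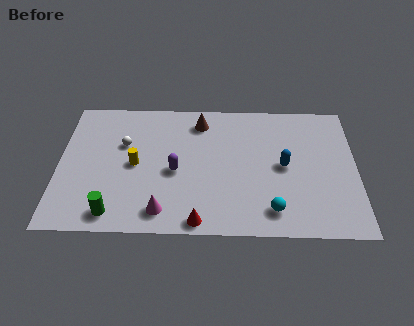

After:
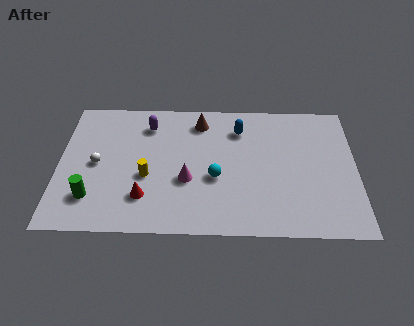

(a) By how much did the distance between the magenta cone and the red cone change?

+0.5

The distance was about 1.9 in the first image and 2.4 in the second, so they moved 0.5 units further apart.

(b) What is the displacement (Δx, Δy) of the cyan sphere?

(-2.8, 2.1)

The cyan sphere was at about (10.6, 1.6) and moved to about (7.8, 3.7).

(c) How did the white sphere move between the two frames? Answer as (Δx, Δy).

(-1.3, -1.4)

The white sphere started near (3.2, 5.9) and ended near (1.9, 4.5).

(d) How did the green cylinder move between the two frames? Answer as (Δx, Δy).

(-1.1, 1.0)

From the two frames, the green cylinder sits at roughly (2.8, 1.2) before and (1.7, 2.2) after.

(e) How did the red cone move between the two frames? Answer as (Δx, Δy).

(-2.7, 1.5)

From the two frames, the red cone sits at roughly (7.0, 0.8) before and (4.3, 2.3) after.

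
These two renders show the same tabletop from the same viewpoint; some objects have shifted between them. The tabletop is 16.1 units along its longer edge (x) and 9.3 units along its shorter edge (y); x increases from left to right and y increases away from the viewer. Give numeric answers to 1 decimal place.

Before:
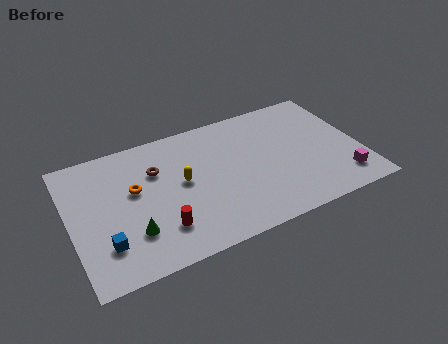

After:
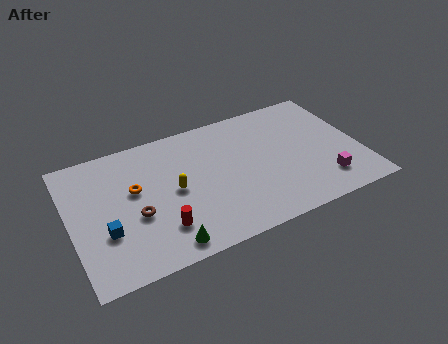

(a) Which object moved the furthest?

the brown torus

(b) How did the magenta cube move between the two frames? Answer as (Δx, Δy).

(-1.0, 0.2)

The magenta cube started near (14.8, 1.8) and ended near (13.8, 2.0).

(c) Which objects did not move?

the orange torus and the red cylinder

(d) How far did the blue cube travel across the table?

0.8

From (1.7, 2.4) to (1.8, 3.2), the blue cube covered √(0.1² + 0.8²) ≈ 0.8 units.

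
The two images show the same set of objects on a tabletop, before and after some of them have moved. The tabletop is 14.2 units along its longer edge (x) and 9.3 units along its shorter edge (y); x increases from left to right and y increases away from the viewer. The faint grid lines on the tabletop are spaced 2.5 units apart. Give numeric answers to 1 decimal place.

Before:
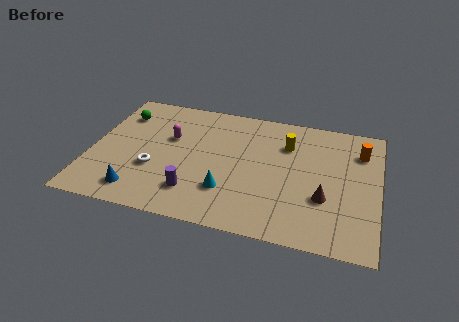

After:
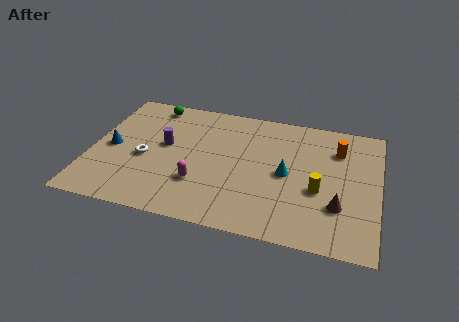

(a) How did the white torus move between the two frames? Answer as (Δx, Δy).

(-0.5, 0.7)

From the two frames, the white torus sits at roughly (3.2, 3.3) before and (2.7, 4.0) after.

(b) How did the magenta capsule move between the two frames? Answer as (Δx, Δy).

(1.7, -3.0)

From the two frames, the magenta capsule sits at roughly (3.8, 5.8) before and (5.5, 2.8) after.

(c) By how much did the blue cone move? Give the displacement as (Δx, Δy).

(-1.6, 2.9)

The blue cone started near (2.6, 1.5) and ended near (1.0, 4.4).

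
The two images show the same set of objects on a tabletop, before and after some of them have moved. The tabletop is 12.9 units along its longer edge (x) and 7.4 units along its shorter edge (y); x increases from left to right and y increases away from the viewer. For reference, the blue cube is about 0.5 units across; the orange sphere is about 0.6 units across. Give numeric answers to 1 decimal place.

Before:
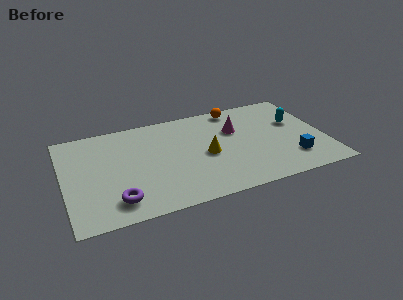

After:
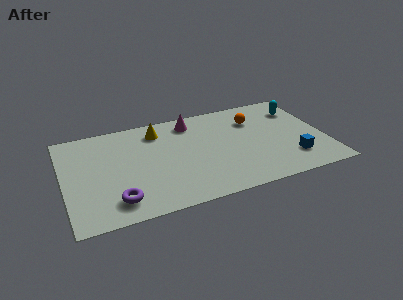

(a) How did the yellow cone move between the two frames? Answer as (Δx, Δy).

(-2.2, 2.6)

The yellow cone was at about (7.0, 3.4) and moved to about (4.8, 6.0).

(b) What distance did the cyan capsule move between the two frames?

1.0

The cyan capsule was near (11.6, 4.6) before and (11.9, 5.6) after, so it travelled √(0.3² + 1.0²) ≈ 1.0 units.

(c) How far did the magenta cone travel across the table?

2.5

From (8.6, 4.9) to (6.5, 6.2), the magenta cone covered √(2.1² + 1.3²) ≈ 2.5 units.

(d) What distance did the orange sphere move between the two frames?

1.4

The orange sphere moved from about (8.8, 6.6) to (9.6, 5.4), a distance of √(0.8² + 1.2²) ≈ 1.4.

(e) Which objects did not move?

the blue cube and the purple torus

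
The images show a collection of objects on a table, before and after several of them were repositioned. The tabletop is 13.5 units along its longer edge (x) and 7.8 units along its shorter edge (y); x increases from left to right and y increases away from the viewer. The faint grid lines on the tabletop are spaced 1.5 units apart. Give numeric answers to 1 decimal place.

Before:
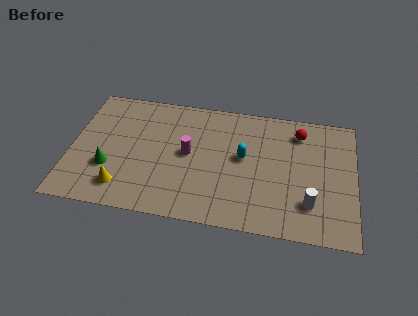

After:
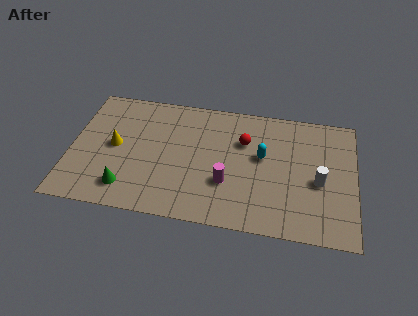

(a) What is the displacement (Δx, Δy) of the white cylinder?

(0.4, 1.4)

The white cylinder was at about (11.4, 2.0) and moved to about (11.8, 3.4).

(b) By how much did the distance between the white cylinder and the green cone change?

-0.3

Before: roughly 9.5 units apart; after: 9.2. That's 0.3 units closer together.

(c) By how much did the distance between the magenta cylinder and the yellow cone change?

+1.6

The distance was about 4.0 in the first image and 5.6 in the second, so they moved 1.6 units further apart.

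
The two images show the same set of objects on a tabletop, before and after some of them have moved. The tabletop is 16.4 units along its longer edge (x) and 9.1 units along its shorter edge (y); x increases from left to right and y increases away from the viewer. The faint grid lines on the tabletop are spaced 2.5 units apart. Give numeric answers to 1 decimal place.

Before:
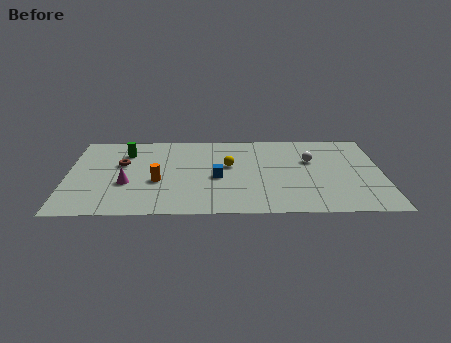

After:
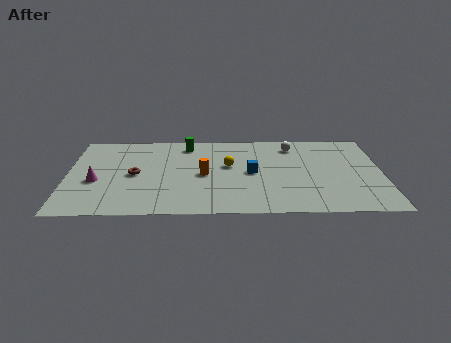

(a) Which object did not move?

the yellow sphere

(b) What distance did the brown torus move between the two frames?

1.4

The brown torus was near (2.8, 5.6) before and (3.5, 4.4) after, so it travelled √(0.7² + 1.2²) ≈ 1.4 units.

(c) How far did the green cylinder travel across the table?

3.3

The green cylinder moved from about (3.0, 6.9) to (6.2, 7.7), a distance of √(3.2² + 0.8²) ≈ 3.3.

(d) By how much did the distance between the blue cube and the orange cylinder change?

-0.6

They were about 3.1 units apart before and 2.5 after — 0.6 units closer together.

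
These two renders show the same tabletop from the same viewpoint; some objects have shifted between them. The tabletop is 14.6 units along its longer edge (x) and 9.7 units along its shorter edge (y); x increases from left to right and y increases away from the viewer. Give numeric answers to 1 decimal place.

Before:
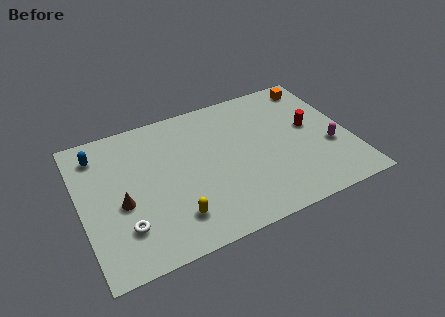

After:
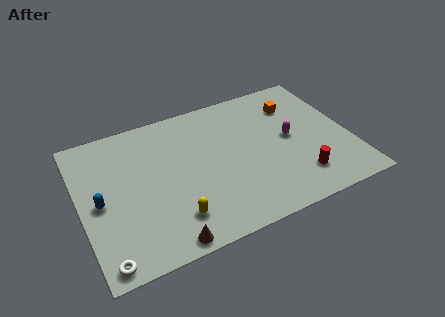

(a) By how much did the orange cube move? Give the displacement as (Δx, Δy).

(-1.3, -1.1)

The orange cube started near (13.3, 8.4) and ended near (12.0, 7.3).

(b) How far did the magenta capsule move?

2.4

From (13.4, 3.6) to (11.4, 5.0), the magenta capsule covered √(2.0² + 1.4²) ≈ 2.4 units.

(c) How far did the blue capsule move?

3.3

From (1.2, 7.9) to (1.0, 4.6), the blue capsule covered √(0.2² + 3.3²) ≈ 3.3 units.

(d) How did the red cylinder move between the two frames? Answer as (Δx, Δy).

(-1.1, -3.3)

The red cylinder started near (12.6, 5.4) and ended near (11.5, 2.1).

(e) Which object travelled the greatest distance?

the brown cone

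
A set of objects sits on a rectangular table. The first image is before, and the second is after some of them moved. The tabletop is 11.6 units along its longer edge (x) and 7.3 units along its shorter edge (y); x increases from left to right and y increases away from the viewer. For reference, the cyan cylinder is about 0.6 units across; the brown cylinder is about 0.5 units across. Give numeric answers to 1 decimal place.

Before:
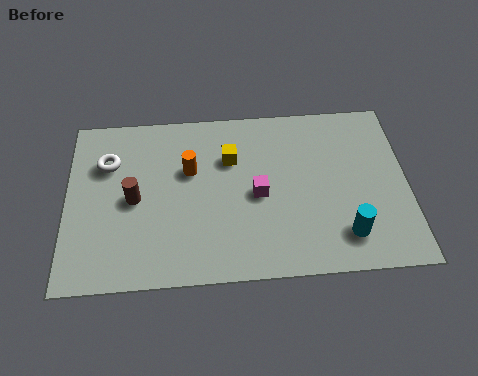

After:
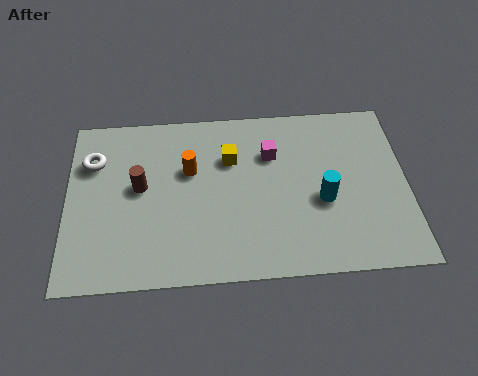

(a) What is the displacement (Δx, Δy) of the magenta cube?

(0.5, 1.7)

The magenta cube started near (6.5, 3.4) and ended near (7.0, 5.1).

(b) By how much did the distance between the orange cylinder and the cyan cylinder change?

-1.3

The distance was about 6.1 in the first image and 4.8 in the second, so they moved 1.3 units closer together.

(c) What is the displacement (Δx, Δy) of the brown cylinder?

(0.2, 0.5)

From the two frames, the brown cylinder sits at roughly (2.3, 3.5) before and (2.5, 4.0) after.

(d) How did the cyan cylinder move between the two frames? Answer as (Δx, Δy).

(-0.7, 1.5)

The cyan cylinder was at about (9.4, 1.5) and moved to about (8.7, 3.0).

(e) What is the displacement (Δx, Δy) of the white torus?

(-0.5, 0.1)

The white torus was at about (1.4, 5.1) and moved to about (0.9, 5.2).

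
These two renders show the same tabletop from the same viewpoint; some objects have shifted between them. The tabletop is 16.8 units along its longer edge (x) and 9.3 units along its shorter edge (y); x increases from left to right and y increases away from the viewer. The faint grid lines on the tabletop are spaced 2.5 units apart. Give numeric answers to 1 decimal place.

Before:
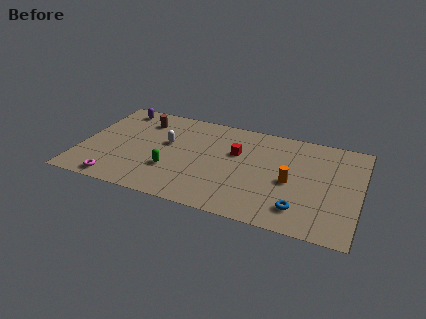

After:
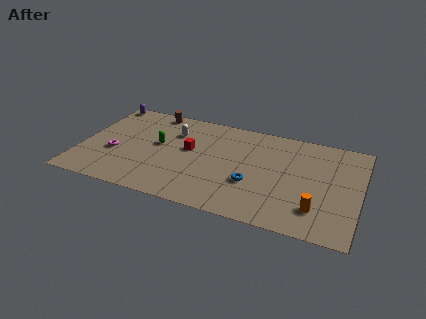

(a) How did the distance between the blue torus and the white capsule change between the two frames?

-2.9

The distance was about 9.0 in the first image and 6.1 in the second, so they moved 2.9 units closer together.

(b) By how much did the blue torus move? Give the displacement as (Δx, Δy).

(-2.9, 1.4)

The blue torus was at about (13.4, 1.9) and moved to about (10.5, 3.3).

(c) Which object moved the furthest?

the blue torus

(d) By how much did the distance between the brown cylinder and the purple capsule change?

+1.3

Before: roughly 1.8 units apart; after: 3.1. That's 1.3 units further apart.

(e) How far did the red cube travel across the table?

2.9

The red cube was near (9.3, 5.9) before and (6.5, 5.3) after, so it travelled √(2.8² + 0.6²) ≈ 2.9 units.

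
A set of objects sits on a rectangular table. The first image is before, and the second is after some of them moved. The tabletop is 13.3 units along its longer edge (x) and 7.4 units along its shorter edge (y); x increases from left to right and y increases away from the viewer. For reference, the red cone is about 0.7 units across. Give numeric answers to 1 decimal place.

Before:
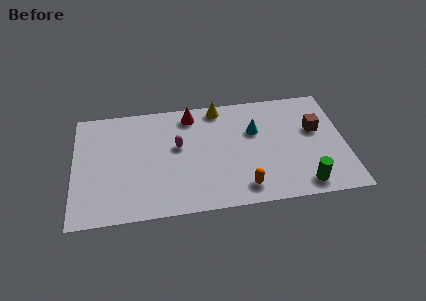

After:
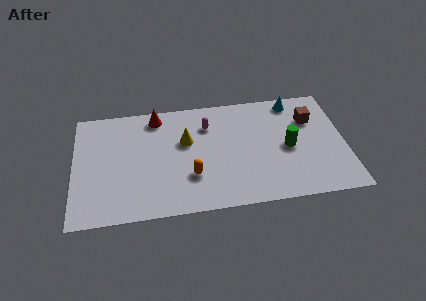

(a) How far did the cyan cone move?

2.6

The cyan cone was near (8.9, 4.8) before and (10.9, 6.5) after, so it travelled √(2.0² + 1.7²) ≈ 2.6 units.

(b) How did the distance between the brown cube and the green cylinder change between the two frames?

-1.5

The distance was about 3.6 in the first image and 2.1 in the second, so they moved 1.5 units closer together.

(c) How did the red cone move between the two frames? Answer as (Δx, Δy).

(-1.7, 0.1)

The red cone was at about (5.8, 6.3) and moved to about (4.1, 6.4).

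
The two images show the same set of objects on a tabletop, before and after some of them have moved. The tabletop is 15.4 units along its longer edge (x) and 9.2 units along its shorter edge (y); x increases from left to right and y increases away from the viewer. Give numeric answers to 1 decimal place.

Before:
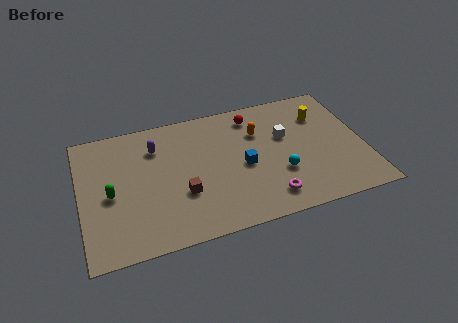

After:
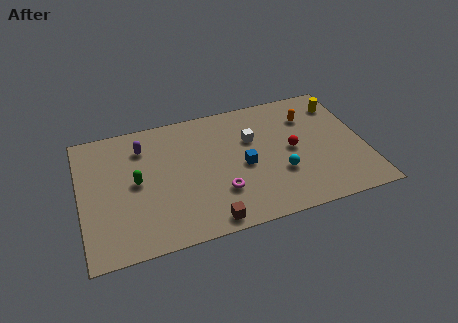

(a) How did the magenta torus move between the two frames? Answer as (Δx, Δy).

(-2.5, 1.1)

From the two frames, the magenta torus sits at roughly (9.9, 1.6) before and (7.4, 2.7) after.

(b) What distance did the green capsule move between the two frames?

1.5

The green capsule was near (1.6, 4.2) before and (3.0, 4.7) after, so it travelled √(1.4² + 0.5²) ≈ 1.5 units.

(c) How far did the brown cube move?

2.6

From (5.4, 3.2) to (6.6, 0.9), the brown cube covered √(1.2² + 2.3²) ≈ 2.6 units.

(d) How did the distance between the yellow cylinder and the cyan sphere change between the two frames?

+1.2

The distance was about 4.4 in the first image and 5.6 in the second, so they moved 1.2 units further apart.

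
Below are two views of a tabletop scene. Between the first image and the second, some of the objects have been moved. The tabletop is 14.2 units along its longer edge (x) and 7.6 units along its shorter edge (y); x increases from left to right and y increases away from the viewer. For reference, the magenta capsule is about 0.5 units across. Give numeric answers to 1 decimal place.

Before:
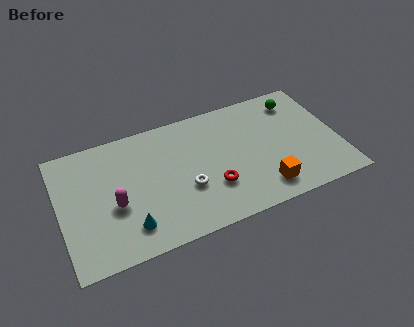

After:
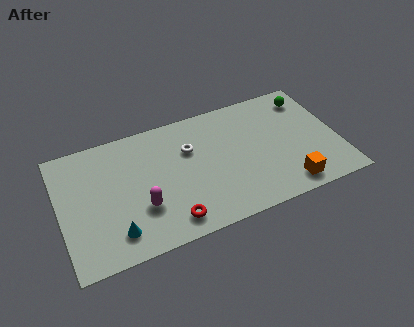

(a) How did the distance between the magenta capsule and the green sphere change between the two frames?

-0.5

Before: roughly 10.2 units apart; after: 9.7. That's 0.5 units closer together.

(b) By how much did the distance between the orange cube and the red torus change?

+3.3

Before: roughly 2.7 units apart; after: 6.0. That's 3.3 units further apart.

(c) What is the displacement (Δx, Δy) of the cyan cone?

(-0.7, -0.1)

The cyan cone was at about (3.3, 1.6) and moved to about (2.6, 1.5).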